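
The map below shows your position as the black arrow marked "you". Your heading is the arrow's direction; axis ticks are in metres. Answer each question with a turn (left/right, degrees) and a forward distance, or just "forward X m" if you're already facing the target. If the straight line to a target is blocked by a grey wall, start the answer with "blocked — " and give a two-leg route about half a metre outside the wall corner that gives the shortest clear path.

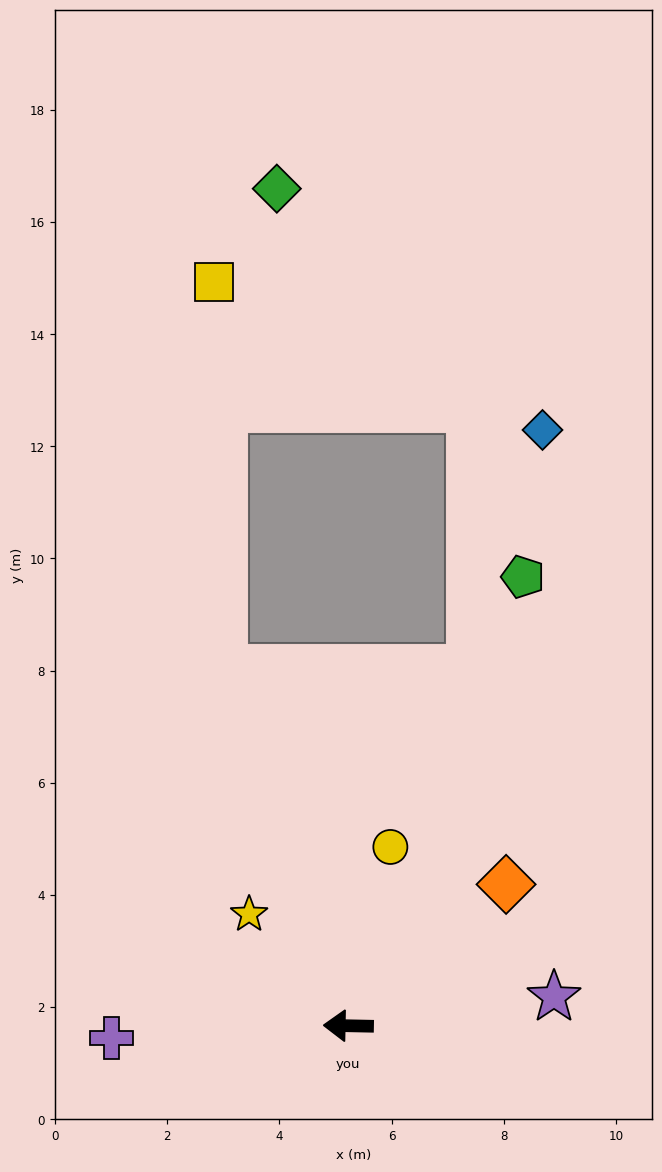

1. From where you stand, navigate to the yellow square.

blocked — turn right 70°, forward 6.8 m, then turn right 17°, forward 6.9 m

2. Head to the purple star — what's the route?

turn right 171°, forward 3.7 m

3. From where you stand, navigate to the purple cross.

turn left 4°, forward 4.2 m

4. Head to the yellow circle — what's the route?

turn right 102°, forward 3.3 m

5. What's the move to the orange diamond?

turn right 137°, forward 3.8 m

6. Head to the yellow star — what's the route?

turn right 47°, forward 2.7 m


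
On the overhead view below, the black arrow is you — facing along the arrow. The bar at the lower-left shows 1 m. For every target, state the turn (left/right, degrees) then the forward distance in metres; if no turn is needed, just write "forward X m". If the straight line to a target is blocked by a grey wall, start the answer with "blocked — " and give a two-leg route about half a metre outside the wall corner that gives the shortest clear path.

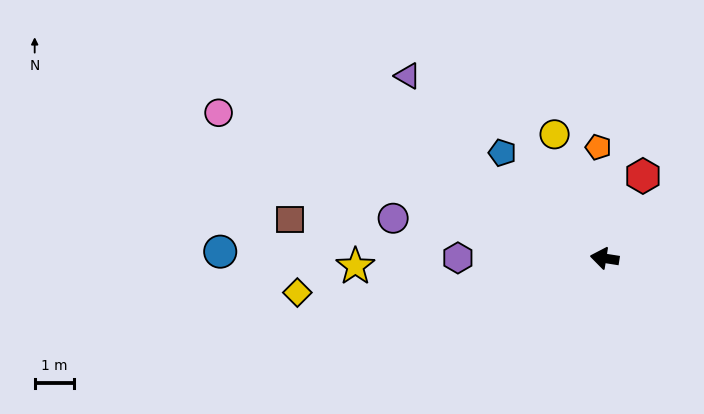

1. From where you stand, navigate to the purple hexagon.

turn left 9°, forward 3.7 m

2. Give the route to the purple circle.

forward 5.4 m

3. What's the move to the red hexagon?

turn right 106°, forward 2.3 m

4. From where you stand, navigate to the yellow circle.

turn right 59°, forward 3.4 m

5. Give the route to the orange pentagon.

turn right 78°, forward 2.8 m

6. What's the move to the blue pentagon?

turn right 37°, forward 3.7 m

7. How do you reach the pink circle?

turn right 12°, forward 10.4 m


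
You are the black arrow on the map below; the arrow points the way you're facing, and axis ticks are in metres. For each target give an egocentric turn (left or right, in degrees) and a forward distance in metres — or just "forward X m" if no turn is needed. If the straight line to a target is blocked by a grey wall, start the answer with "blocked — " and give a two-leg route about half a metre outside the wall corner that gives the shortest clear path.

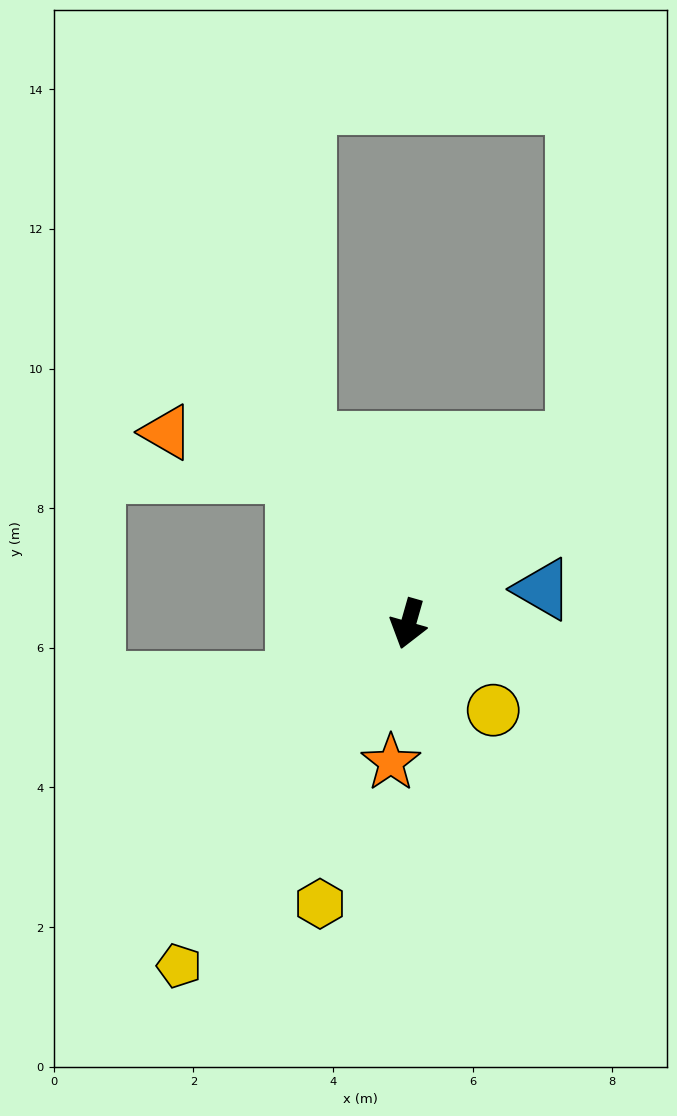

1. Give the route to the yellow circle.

turn left 60°, forward 1.7 m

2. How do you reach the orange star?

turn left 9°, forward 2.0 m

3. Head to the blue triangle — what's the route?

turn left 120°, forward 2.0 m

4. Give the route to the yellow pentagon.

turn right 18°, forward 5.9 m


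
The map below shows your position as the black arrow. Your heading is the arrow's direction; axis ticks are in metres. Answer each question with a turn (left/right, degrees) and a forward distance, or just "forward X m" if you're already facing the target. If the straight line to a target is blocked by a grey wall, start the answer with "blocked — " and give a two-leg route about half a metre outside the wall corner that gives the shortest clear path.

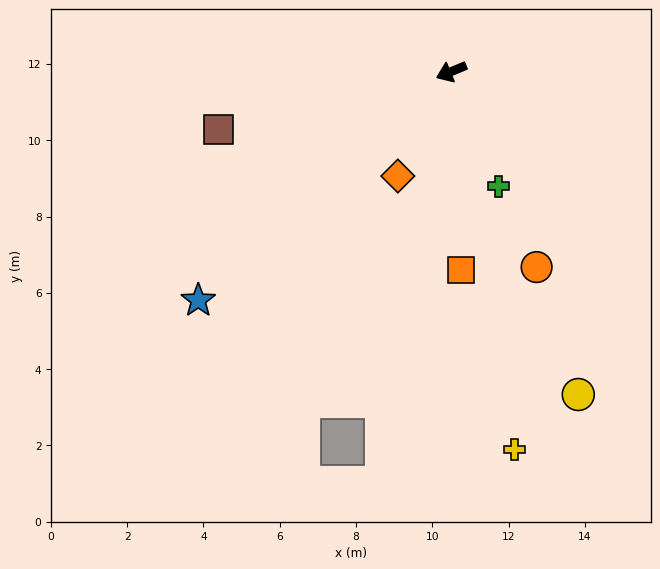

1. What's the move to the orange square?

turn left 70°, forward 5.2 m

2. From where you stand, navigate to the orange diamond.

turn left 40°, forward 3.1 m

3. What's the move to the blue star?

turn left 20°, forward 8.9 m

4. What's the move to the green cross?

turn left 90°, forward 3.2 m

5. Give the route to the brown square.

turn right 9°, forward 6.3 m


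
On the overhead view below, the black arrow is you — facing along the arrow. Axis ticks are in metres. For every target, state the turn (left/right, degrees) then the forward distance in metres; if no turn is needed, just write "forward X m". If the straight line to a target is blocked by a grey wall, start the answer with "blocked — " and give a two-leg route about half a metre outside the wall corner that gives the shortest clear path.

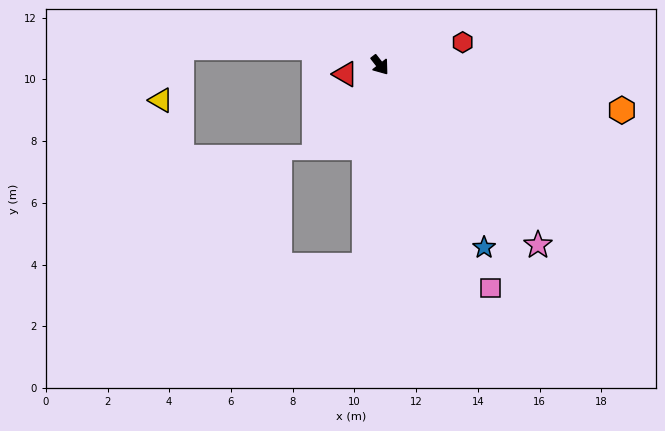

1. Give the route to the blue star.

turn right 8°, forward 6.8 m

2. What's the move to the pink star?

turn left 3°, forward 7.8 m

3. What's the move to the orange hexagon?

turn left 41°, forward 8.0 m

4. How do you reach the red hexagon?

turn left 67°, forward 2.8 m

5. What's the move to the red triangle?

turn right 113°, forward 1.2 m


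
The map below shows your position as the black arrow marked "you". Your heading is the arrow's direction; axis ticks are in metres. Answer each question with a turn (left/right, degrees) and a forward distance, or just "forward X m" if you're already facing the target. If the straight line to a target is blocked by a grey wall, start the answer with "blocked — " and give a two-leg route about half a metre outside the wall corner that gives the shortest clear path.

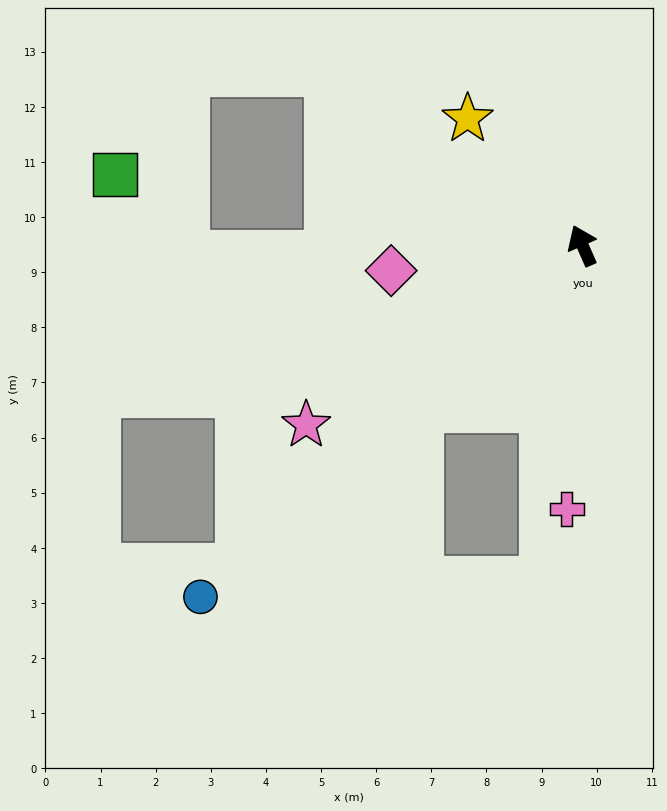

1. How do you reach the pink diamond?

turn left 74°, forward 3.5 m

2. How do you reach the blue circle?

turn left 109°, forward 9.4 m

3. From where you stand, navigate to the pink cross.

turn left 153°, forward 4.8 m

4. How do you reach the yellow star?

turn left 19°, forward 3.1 m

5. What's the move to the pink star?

turn left 99°, forward 6.0 m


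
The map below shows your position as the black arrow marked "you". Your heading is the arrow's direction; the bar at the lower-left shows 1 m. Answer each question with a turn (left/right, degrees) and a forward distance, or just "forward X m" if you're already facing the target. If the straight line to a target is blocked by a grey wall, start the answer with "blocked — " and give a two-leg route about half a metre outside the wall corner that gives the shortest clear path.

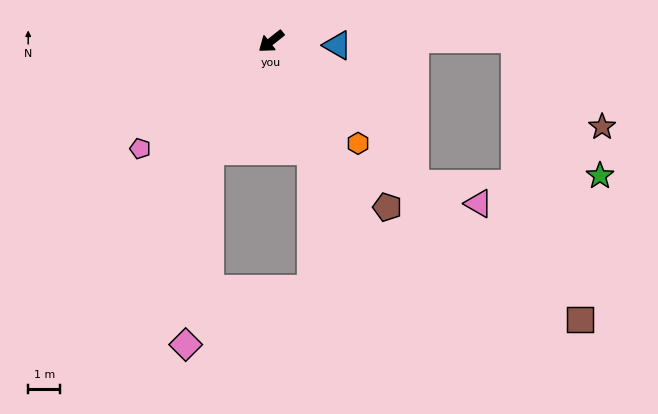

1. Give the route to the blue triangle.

turn left 138°, forward 2.1 m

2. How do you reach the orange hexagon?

turn left 92°, forward 4.2 m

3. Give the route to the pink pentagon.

forward 5.2 m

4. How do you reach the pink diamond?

blocked — turn left 23°, forward 3.9 m, then turn left 22°, forward 6.0 m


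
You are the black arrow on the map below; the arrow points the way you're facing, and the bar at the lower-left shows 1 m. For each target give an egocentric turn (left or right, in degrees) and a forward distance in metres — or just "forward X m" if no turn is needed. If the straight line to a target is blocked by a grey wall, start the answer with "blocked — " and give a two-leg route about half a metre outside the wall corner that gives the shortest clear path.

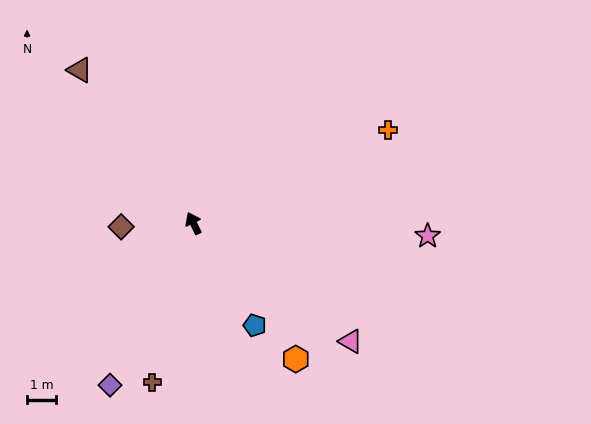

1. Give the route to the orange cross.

turn right 90°, forward 7.5 m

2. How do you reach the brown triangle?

turn left 10°, forward 6.6 m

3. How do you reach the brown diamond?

turn left 67°, forward 2.5 m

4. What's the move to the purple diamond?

turn left 127°, forward 6.3 m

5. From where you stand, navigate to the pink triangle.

turn right 153°, forward 6.8 m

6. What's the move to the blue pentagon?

turn right 175°, forward 4.1 m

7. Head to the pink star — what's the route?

turn right 119°, forward 8.1 m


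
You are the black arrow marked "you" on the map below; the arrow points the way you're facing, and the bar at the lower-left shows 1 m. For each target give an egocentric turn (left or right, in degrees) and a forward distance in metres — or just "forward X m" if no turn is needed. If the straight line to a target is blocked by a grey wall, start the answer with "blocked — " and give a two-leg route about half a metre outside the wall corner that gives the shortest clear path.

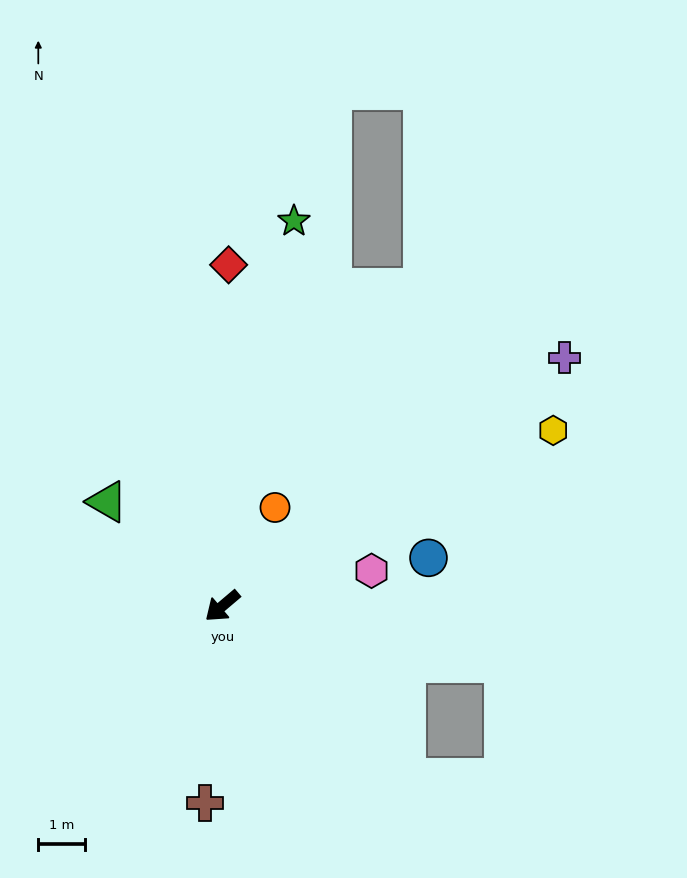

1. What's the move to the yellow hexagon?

turn left 168°, forward 8.1 m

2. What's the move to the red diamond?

turn right 131°, forward 7.4 m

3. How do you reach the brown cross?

turn left 45°, forward 4.3 m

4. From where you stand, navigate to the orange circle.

turn right 158°, forward 2.4 m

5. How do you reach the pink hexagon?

turn left 153°, forward 3.3 m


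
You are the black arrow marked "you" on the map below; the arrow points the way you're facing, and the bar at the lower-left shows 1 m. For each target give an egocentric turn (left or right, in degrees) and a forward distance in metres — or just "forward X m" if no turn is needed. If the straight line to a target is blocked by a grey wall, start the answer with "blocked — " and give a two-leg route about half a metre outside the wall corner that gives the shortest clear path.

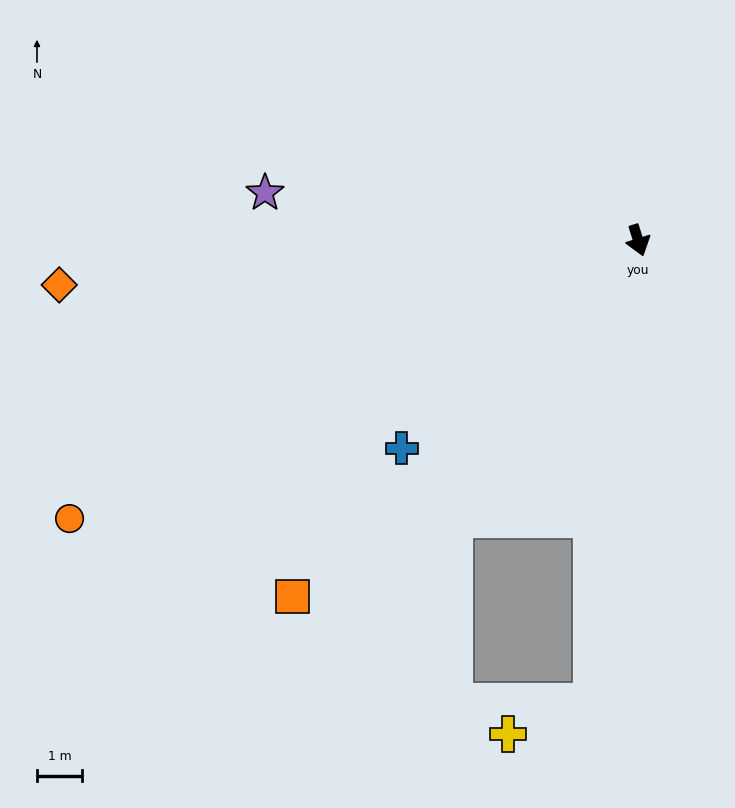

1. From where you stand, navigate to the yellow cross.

blocked — turn right 23°, forward 10.3 m, then turn right 64°, forward 2.0 m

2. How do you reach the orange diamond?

turn right 103°, forward 12.8 m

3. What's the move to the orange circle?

turn right 81°, forward 14.0 m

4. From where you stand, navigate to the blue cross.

turn right 66°, forward 7.0 m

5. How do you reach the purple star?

turn right 115°, forward 8.3 m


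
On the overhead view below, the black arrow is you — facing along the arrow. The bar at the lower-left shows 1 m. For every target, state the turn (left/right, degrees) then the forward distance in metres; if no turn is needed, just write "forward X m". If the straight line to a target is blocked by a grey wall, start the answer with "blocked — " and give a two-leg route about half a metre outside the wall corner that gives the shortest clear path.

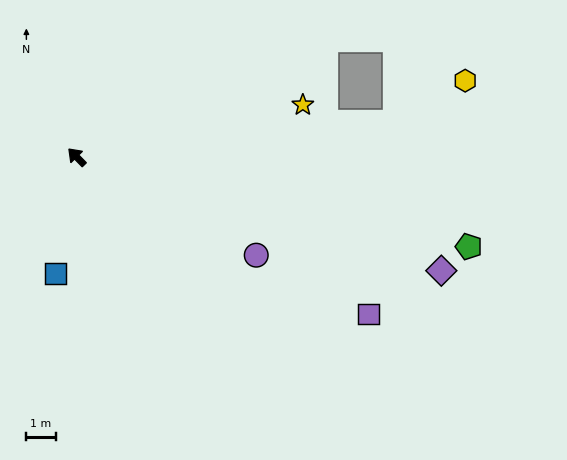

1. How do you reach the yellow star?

turn right 121°, forward 7.9 m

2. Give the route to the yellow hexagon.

blocked — turn right 128°, forward 10.9 m, then turn left 25°, forward 2.8 m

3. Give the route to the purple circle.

turn right 163°, forward 7.0 m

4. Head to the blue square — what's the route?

turn left 126°, forward 4.1 m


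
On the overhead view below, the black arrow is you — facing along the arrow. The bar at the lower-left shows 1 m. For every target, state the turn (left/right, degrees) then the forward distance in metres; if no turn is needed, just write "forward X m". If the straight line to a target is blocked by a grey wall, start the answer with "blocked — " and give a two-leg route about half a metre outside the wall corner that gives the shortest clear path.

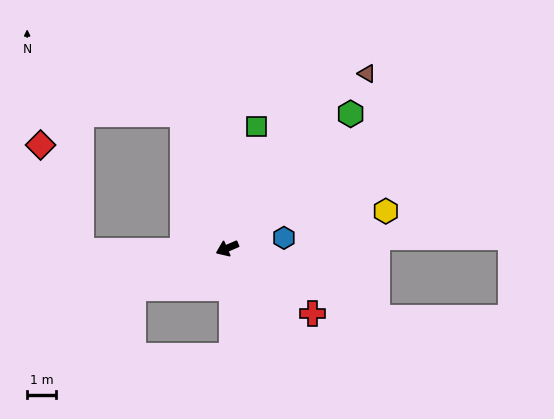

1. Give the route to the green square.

turn right 127°, forward 4.3 m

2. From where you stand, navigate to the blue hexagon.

turn left 167°, forward 2.0 m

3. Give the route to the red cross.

turn left 119°, forward 3.7 m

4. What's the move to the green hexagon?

turn right 156°, forward 6.3 m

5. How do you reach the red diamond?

blocked — turn right 23°, forward 5.0 m, then turn right 69°, forward 3.9 m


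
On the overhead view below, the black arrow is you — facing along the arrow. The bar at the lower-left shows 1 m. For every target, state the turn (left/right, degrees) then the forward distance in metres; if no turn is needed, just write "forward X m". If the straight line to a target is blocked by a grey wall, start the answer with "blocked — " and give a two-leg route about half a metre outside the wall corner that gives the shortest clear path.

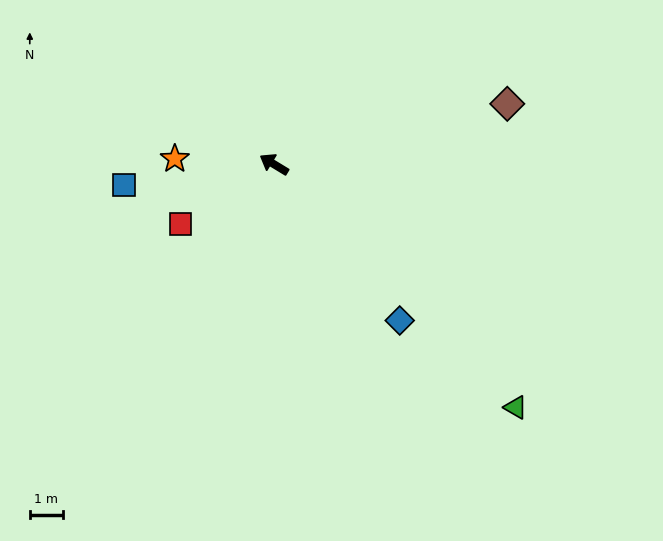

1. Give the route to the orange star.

turn left 28°, forward 3.0 m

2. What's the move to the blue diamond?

turn left 160°, forward 6.1 m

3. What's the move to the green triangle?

turn left 166°, forward 10.4 m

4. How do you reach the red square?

turn left 64°, forward 3.4 m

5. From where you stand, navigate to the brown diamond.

turn right 134°, forward 7.3 m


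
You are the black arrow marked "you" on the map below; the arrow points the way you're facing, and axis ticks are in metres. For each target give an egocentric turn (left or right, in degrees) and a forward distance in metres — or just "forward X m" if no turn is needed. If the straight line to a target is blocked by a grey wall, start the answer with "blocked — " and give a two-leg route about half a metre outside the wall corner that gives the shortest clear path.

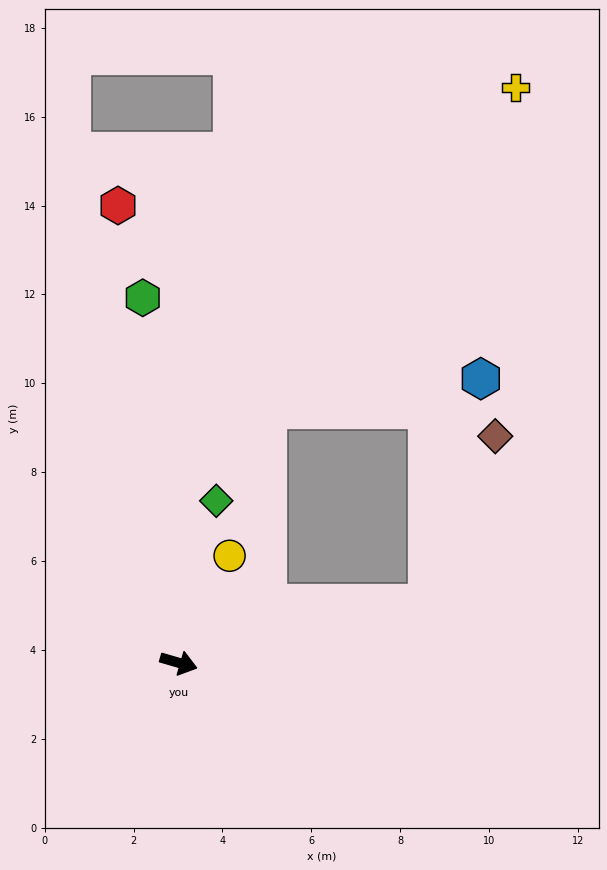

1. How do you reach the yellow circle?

turn left 81°, forward 2.7 m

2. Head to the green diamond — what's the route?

turn left 93°, forward 3.7 m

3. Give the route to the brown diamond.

blocked — turn left 30°, forward 5.7 m, then turn left 54°, forward 4.1 m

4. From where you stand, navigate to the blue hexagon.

blocked — turn left 30°, forward 5.7 m, then turn left 63°, forward 5.2 m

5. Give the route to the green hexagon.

turn left 112°, forward 8.3 m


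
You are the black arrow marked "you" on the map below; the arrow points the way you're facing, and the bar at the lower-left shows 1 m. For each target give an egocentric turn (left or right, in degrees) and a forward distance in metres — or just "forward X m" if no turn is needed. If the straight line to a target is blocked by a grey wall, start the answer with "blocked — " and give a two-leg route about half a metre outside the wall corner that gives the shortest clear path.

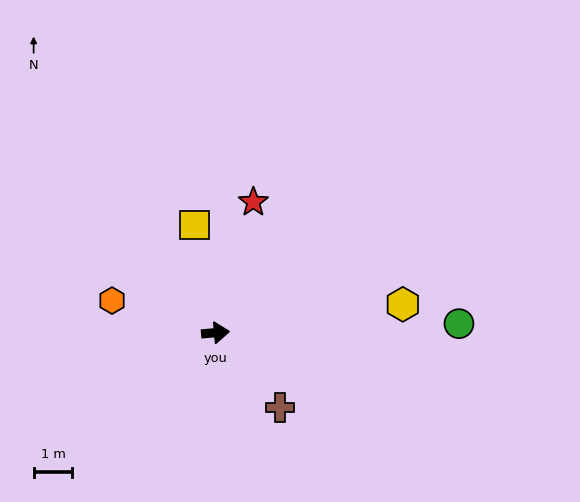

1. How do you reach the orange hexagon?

turn left 158°, forward 2.8 m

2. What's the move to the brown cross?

turn right 54°, forward 2.5 m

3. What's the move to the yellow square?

turn left 96°, forward 2.8 m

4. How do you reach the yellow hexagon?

turn left 4°, forward 4.9 m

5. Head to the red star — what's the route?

turn left 69°, forward 3.5 m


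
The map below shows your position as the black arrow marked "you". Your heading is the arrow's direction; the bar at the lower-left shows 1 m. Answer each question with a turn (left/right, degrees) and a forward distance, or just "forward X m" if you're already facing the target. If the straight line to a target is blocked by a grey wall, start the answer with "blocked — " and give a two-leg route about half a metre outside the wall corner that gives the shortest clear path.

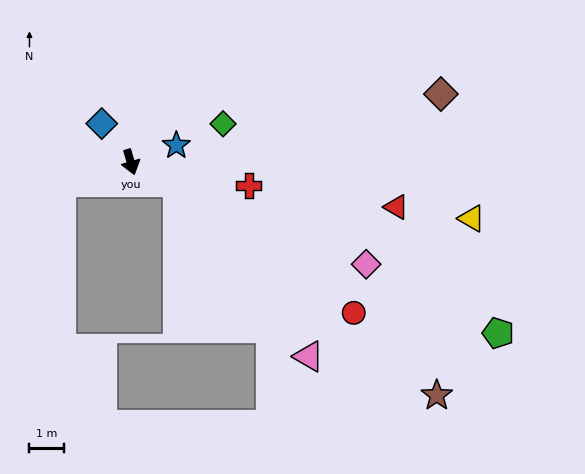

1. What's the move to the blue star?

turn left 94°, forward 1.4 m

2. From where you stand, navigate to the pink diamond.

turn left 50°, forward 7.5 m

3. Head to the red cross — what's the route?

turn left 63°, forward 3.5 m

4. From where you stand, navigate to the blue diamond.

turn right 159°, forward 1.4 m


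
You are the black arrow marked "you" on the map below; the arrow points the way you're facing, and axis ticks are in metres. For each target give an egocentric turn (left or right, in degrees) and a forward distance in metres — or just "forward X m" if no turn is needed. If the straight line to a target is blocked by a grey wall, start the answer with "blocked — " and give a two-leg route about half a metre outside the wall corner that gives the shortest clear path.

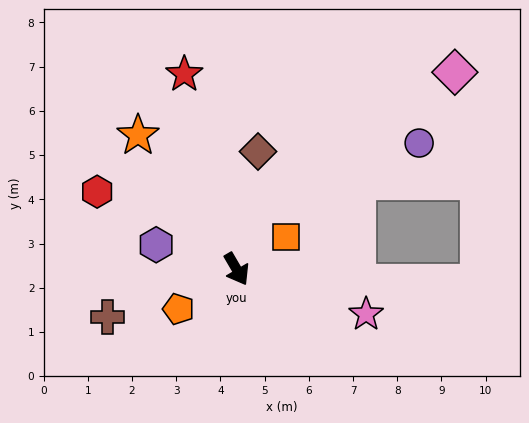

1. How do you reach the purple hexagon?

turn right 137°, forward 1.9 m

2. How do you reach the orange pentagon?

turn right 86°, forward 1.6 m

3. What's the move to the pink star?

turn left 41°, forward 3.1 m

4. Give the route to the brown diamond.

turn left 139°, forward 2.7 m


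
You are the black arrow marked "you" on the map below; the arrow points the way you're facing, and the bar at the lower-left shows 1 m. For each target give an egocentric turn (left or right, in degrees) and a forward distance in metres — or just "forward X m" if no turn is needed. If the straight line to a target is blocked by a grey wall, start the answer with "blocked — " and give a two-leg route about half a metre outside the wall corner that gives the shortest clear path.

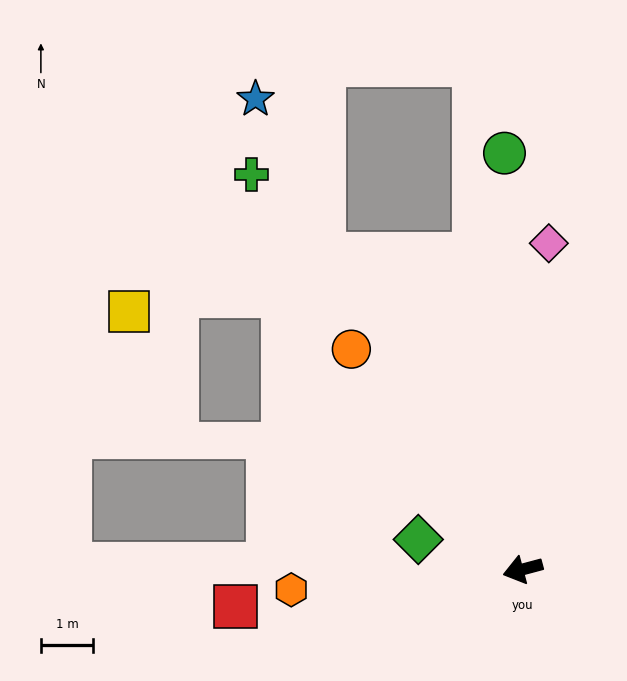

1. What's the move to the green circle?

turn right 102°, forward 7.9 m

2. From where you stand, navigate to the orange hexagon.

turn right 10°, forward 4.4 m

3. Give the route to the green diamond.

turn right 31°, forward 2.1 m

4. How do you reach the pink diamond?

turn right 110°, forward 6.2 m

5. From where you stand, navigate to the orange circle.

turn right 67°, forward 5.3 m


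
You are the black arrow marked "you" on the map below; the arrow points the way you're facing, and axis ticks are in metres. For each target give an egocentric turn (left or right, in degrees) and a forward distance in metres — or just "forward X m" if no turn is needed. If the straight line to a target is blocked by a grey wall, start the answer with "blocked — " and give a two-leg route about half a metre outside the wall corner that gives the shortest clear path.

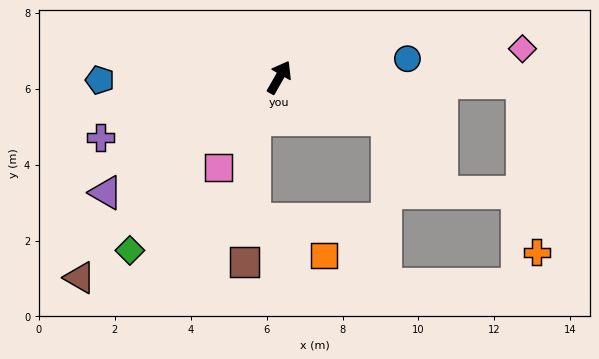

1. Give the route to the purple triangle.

turn left 153°, forward 5.5 m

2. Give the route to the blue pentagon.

turn left 121°, forward 4.7 m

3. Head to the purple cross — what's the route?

turn left 138°, forward 5.0 m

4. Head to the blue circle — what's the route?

turn right 52°, forward 3.4 m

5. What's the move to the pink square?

turn left 176°, forward 2.9 m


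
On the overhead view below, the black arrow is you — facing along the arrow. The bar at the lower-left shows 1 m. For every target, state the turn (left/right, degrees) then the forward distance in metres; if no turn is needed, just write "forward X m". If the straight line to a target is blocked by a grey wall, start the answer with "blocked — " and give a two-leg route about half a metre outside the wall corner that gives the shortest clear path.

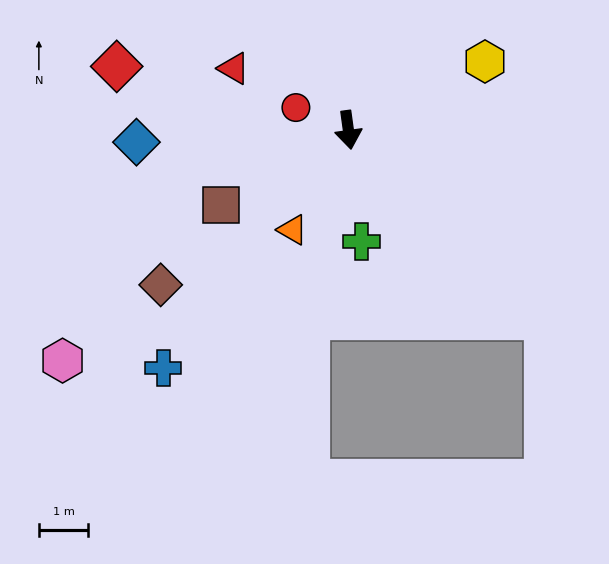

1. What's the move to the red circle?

turn right 121°, forward 1.1 m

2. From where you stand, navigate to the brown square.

turn right 67°, forward 3.0 m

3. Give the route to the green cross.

forward 2.3 m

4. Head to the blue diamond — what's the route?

turn right 95°, forward 4.3 m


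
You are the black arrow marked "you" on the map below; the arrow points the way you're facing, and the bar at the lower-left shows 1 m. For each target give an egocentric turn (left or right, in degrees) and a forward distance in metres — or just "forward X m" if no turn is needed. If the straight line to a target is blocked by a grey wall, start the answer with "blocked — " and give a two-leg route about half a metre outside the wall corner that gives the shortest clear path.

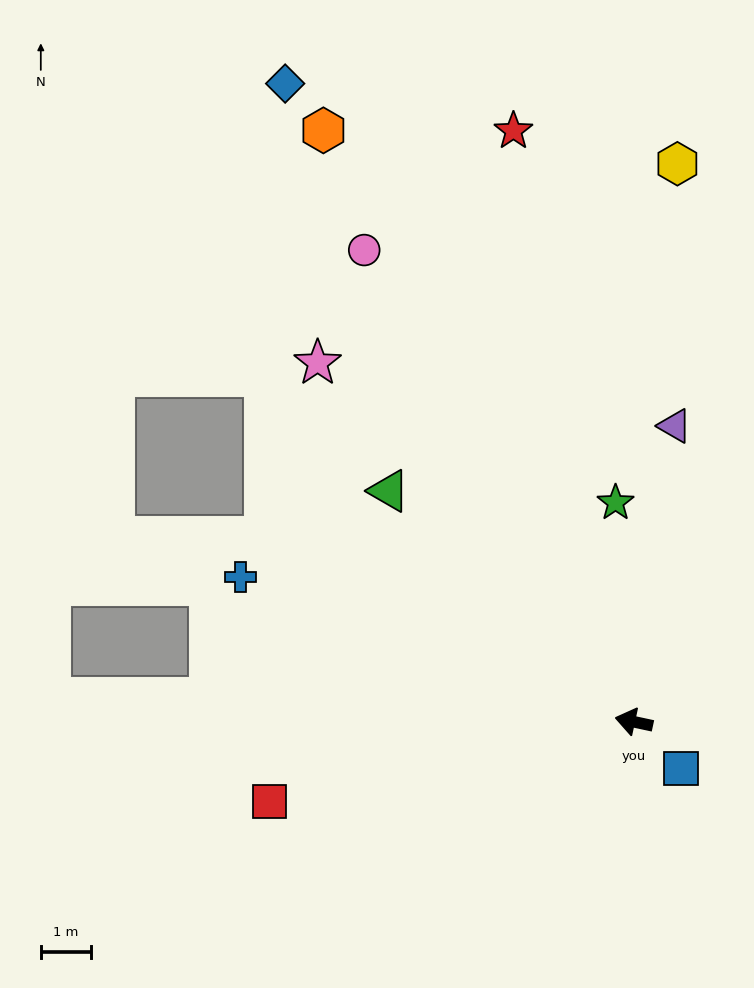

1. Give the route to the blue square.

turn left 147°, forward 1.3 m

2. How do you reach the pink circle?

turn right 48°, forward 10.8 m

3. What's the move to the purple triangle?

turn right 86°, forward 5.9 m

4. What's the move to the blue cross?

turn right 8°, forward 8.3 m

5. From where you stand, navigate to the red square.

turn left 24°, forward 7.4 m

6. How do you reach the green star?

turn right 73°, forward 4.4 m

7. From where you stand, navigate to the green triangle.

turn right 31°, forward 6.7 m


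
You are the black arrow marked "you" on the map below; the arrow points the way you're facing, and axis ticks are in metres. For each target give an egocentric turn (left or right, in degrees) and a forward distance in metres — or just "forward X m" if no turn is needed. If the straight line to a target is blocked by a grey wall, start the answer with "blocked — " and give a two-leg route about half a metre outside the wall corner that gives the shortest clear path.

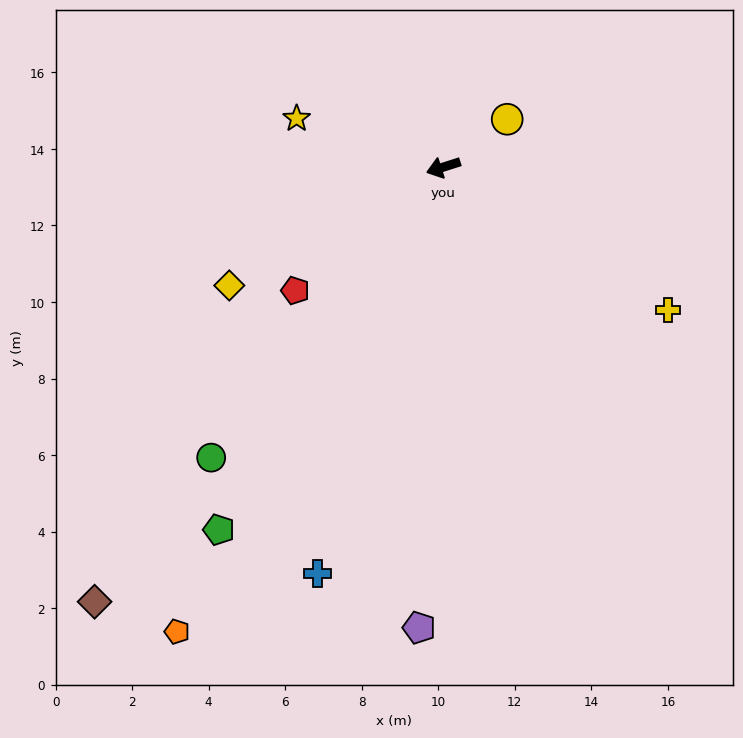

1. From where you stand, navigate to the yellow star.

turn right 36°, forward 4.0 m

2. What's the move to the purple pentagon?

turn left 69°, forward 12.1 m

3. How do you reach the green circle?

turn left 34°, forward 9.7 m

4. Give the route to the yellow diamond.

turn left 11°, forward 6.4 m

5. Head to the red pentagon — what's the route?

turn left 22°, forward 5.0 m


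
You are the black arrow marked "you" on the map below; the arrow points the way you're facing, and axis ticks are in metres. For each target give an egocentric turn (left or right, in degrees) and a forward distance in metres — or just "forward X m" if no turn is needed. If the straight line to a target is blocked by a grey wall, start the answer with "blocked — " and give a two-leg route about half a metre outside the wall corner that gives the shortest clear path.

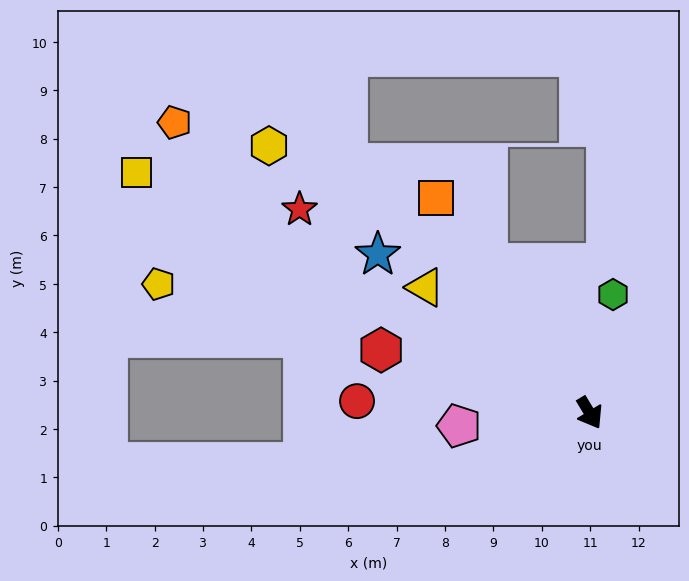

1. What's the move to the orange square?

turn right 176°, forward 5.5 m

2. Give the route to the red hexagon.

turn right 138°, forward 4.5 m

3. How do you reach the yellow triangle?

turn right 158°, forward 4.3 m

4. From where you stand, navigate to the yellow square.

turn right 149°, forward 10.6 m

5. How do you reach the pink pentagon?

turn right 115°, forward 2.7 m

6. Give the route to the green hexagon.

turn left 138°, forward 2.5 m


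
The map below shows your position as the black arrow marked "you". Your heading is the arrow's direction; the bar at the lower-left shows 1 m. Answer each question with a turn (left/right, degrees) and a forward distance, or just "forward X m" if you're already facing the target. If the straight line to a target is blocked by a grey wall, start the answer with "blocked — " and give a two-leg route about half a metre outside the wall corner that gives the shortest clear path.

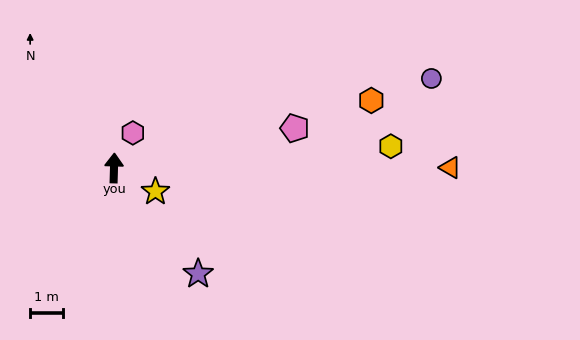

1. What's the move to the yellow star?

turn right 118°, forward 1.4 m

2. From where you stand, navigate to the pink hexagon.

turn right 27°, forward 1.2 m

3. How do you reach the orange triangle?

turn right 88°, forward 10.2 m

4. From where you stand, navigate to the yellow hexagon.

turn right 84°, forward 8.4 m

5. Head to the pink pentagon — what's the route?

turn right 76°, forward 5.6 m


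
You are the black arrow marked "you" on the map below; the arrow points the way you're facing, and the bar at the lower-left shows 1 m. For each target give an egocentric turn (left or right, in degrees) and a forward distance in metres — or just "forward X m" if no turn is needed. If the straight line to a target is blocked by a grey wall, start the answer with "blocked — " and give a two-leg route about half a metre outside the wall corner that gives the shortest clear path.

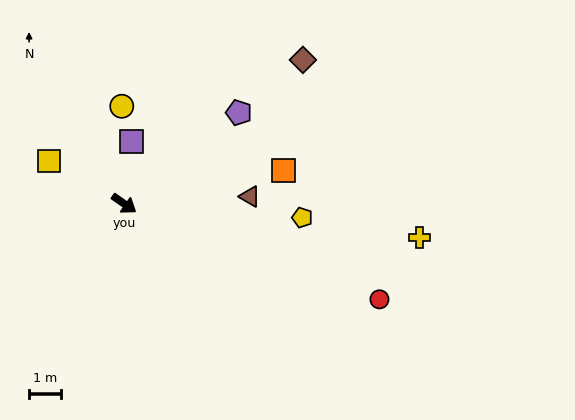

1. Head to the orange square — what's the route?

turn left 47°, forward 5.2 m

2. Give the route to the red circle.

turn left 14°, forward 8.6 m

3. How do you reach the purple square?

turn left 118°, forward 2.0 m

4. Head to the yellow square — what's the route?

turn right 175°, forward 2.7 m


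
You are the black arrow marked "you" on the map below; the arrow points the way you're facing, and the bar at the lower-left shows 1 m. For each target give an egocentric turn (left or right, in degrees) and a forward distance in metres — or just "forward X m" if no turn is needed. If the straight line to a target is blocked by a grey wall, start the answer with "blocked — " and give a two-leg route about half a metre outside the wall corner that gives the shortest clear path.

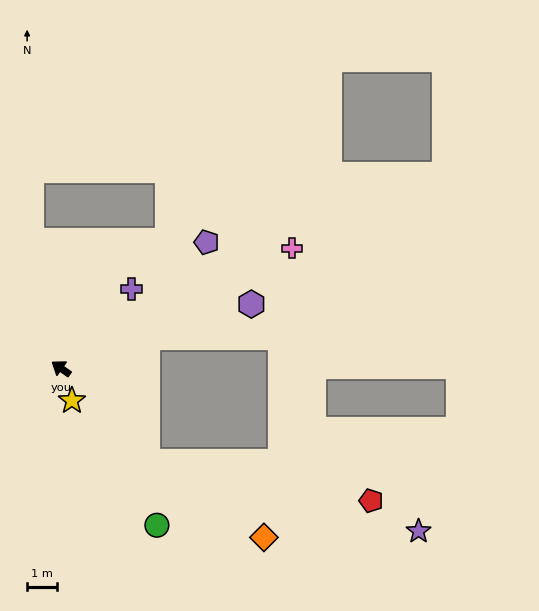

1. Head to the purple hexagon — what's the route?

turn right 126°, forward 6.7 m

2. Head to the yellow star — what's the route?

turn left 144°, forward 1.1 m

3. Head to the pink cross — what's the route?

turn right 117°, forward 8.7 m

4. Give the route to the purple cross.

turn right 97°, forward 3.5 m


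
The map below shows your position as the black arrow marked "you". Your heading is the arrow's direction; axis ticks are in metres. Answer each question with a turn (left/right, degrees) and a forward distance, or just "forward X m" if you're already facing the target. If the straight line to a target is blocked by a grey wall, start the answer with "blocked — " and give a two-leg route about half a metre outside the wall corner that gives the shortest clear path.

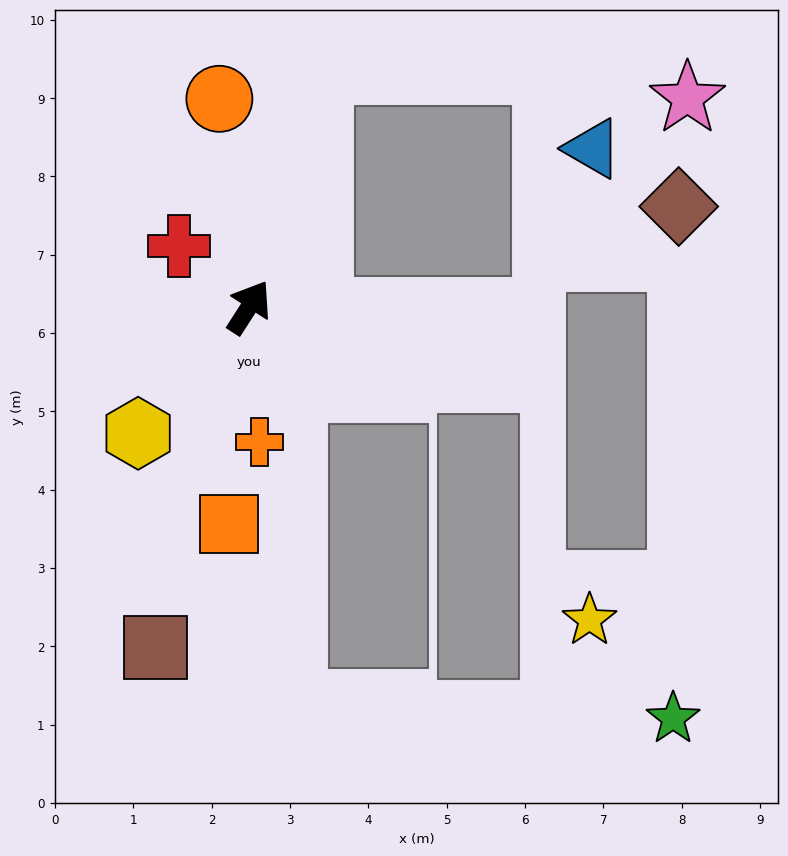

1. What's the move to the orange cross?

turn right 143°, forward 1.7 m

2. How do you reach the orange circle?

turn left 41°, forward 2.7 m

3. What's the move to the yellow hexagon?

turn left 171°, forward 2.1 m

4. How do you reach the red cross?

turn left 82°, forward 1.2 m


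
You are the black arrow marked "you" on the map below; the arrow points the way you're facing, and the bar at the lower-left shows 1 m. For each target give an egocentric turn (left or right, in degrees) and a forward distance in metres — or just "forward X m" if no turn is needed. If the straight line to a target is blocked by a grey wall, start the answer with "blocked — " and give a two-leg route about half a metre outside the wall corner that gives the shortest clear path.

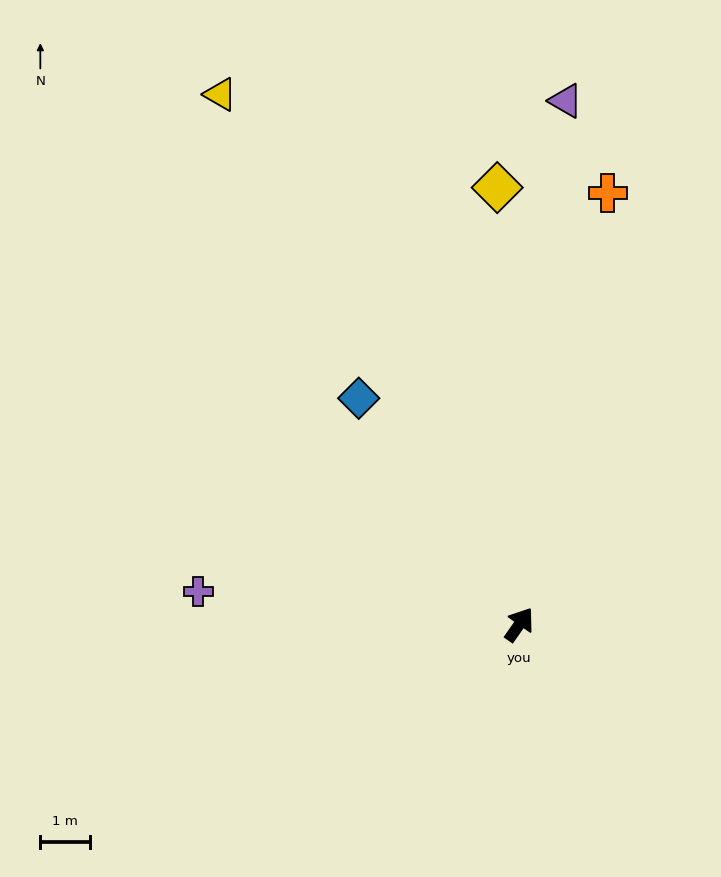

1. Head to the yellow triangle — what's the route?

turn left 64°, forward 12.3 m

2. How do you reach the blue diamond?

turn left 70°, forward 5.6 m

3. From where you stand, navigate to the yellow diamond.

turn left 38°, forward 8.9 m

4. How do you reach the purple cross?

turn left 119°, forward 6.6 m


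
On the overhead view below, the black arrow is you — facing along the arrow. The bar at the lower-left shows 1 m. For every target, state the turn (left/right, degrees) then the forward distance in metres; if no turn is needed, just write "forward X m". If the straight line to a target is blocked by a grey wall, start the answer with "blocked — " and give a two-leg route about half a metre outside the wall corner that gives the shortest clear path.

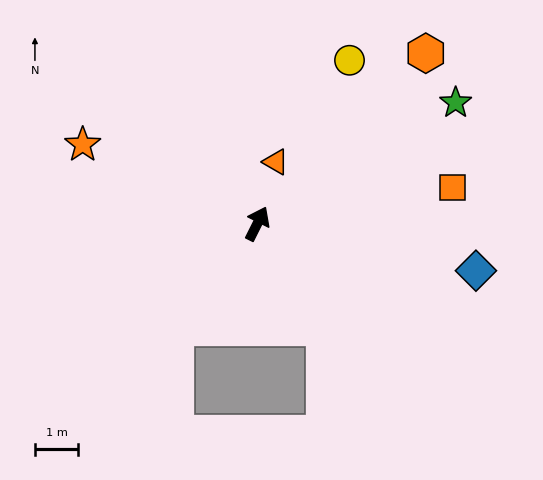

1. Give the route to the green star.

turn right 32°, forward 5.4 m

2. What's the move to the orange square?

turn right 53°, forward 4.6 m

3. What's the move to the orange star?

turn left 92°, forward 4.5 m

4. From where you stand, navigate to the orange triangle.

turn left 10°, forward 1.5 m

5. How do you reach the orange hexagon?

turn right 18°, forward 5.6 m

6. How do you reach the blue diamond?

turn right 76°, forward 5.2 m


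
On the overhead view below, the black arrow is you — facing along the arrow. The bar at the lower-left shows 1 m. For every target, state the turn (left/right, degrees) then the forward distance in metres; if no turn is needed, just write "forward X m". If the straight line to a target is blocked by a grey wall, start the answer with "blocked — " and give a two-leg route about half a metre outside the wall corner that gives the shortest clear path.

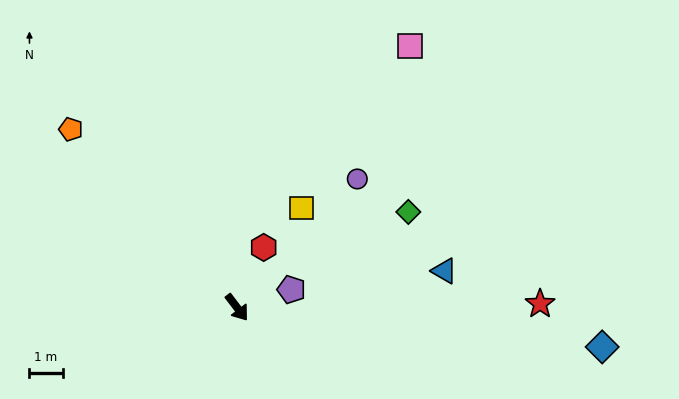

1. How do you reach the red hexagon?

turn left 119°, forward 2.0 m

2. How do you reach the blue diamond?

turn left 47°, forward 11.1 m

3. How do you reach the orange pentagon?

turn right 174°, forward 7.4 m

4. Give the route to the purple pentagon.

turn left 71°, forward 1.7 m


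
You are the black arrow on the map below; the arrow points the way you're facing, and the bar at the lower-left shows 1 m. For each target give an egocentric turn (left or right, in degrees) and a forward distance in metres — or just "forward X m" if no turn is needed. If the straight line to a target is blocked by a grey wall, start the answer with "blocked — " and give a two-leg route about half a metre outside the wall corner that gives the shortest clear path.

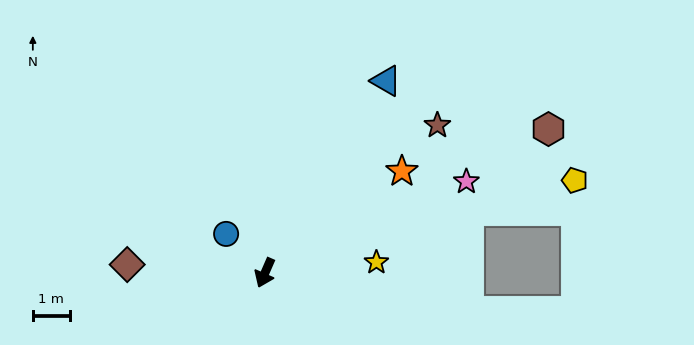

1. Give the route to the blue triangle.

turn left 171°, forward 6.2 m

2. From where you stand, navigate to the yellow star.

turn left 119°, forward 3.0 m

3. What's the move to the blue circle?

turn right 112°, forward 1.5 m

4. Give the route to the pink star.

turn left 138°, forward 6.0 m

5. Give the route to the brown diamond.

turn right 70°, forward 3.7 m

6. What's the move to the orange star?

turn left 150°, forward 4.6 m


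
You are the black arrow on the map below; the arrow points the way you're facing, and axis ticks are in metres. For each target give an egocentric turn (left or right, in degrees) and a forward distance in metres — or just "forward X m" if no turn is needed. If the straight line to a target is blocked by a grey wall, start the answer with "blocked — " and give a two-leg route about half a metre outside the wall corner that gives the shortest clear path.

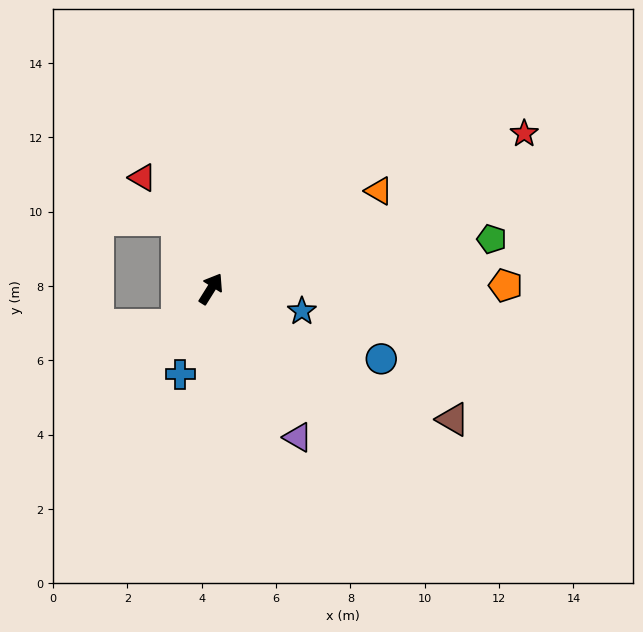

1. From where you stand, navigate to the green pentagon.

turn right 48°, forward 7.7 m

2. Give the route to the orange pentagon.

turn right 57°, forward 7.9 m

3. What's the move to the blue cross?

turn right 168°, forward 2.4 m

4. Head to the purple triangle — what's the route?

turn right 118°, forward 4.6 m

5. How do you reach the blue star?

turn right 72°, forward 2.5 m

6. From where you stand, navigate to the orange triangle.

turn right 28°, forward 5.2 m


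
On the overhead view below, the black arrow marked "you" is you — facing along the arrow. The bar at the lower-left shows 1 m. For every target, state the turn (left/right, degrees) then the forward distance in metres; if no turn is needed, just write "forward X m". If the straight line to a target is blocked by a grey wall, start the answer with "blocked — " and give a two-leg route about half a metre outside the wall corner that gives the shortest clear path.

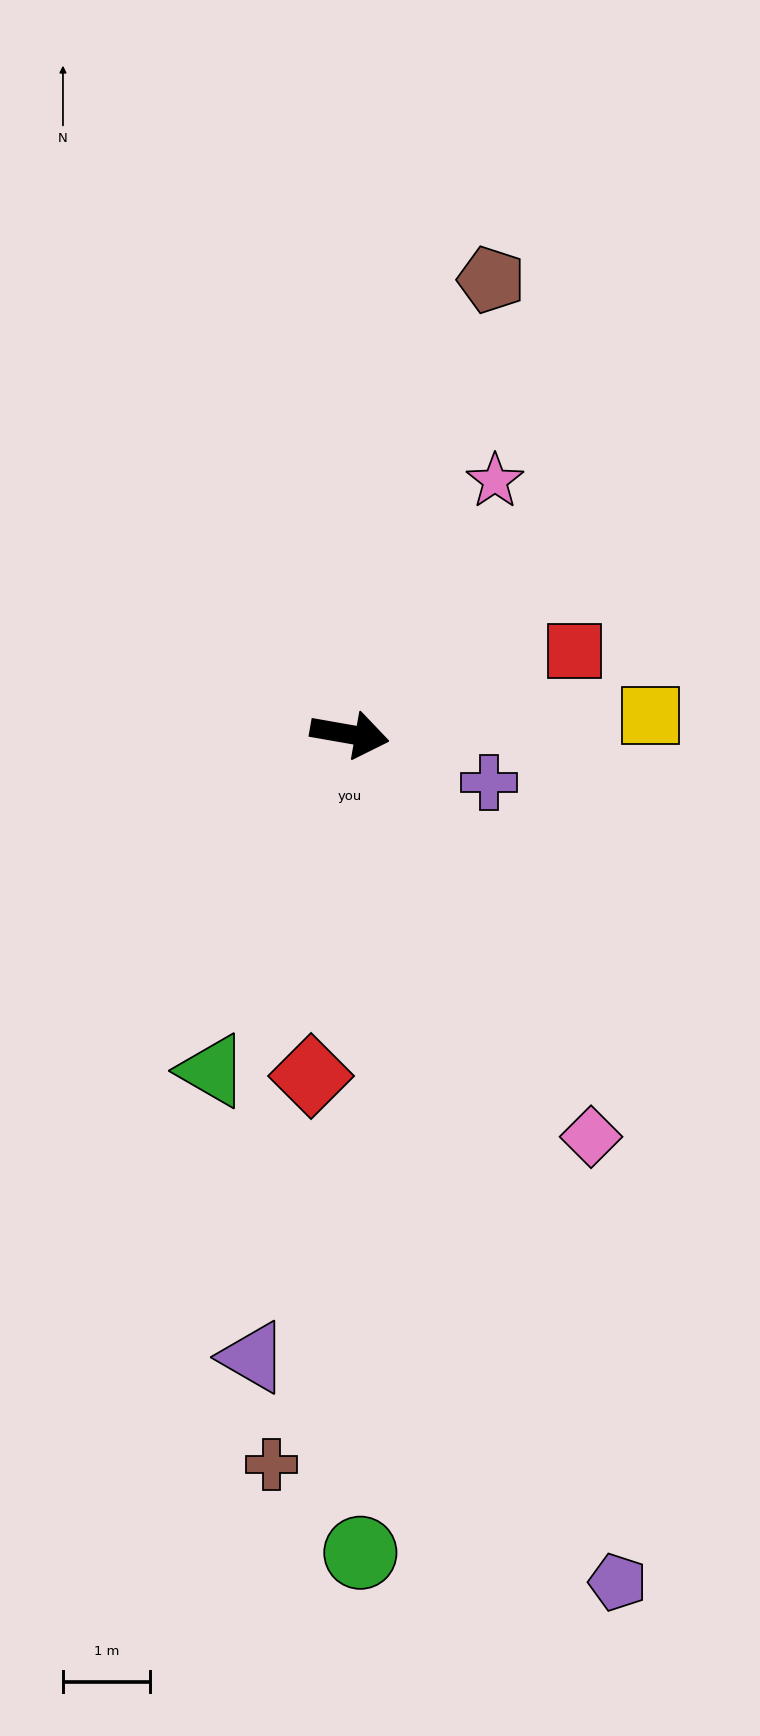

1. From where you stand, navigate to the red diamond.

turn right 86°, forward 3.9 m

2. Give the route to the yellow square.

turn left 14°, forward 3.4 m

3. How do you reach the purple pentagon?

turn right 62°, forward 10.2 m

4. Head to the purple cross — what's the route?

turn right 9°, forward 1.7 m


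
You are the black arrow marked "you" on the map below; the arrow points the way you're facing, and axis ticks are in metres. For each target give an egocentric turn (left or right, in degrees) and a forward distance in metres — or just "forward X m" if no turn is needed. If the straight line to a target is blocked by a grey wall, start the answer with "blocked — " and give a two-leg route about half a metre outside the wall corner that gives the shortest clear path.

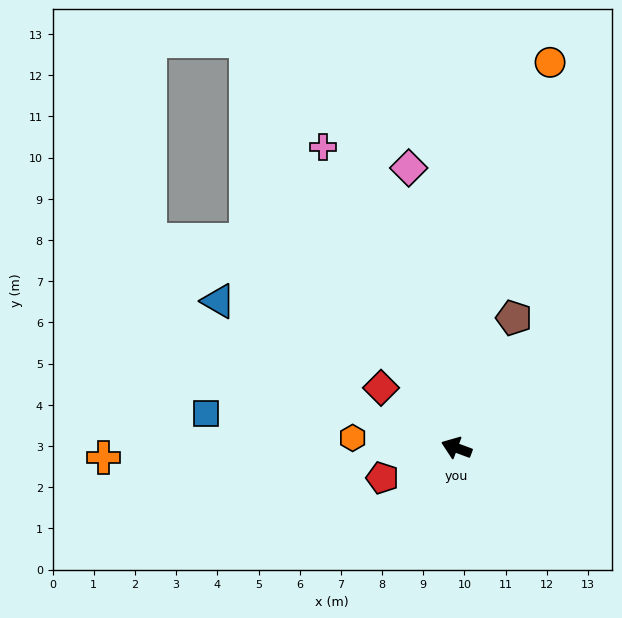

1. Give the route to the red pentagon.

turn left 42°, forward 1.9 m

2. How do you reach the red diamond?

turn right 18°, forward 2.3 m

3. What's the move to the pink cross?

turn right 46°, forward 8.0 m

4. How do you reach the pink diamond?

turn right 60°, forward 6.9 m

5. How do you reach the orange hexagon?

turn left 15°, forward 2.5 m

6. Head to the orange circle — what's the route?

turn right 83°, forward 9.6 m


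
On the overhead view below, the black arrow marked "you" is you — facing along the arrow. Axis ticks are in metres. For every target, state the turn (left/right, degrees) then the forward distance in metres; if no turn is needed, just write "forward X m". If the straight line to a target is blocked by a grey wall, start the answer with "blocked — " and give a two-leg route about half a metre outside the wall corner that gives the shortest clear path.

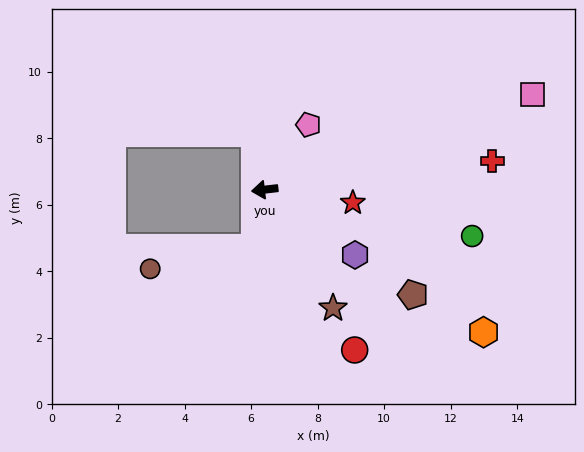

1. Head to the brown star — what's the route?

turn left 113°, forward 4.1 m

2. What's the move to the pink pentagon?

turn right 131°, forward 2.4 m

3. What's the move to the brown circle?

blocked — turn left 74°, forward 1.8 m, then turn right 69°, forward 3.2 m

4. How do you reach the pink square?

turn right 167°, forward 8.5 m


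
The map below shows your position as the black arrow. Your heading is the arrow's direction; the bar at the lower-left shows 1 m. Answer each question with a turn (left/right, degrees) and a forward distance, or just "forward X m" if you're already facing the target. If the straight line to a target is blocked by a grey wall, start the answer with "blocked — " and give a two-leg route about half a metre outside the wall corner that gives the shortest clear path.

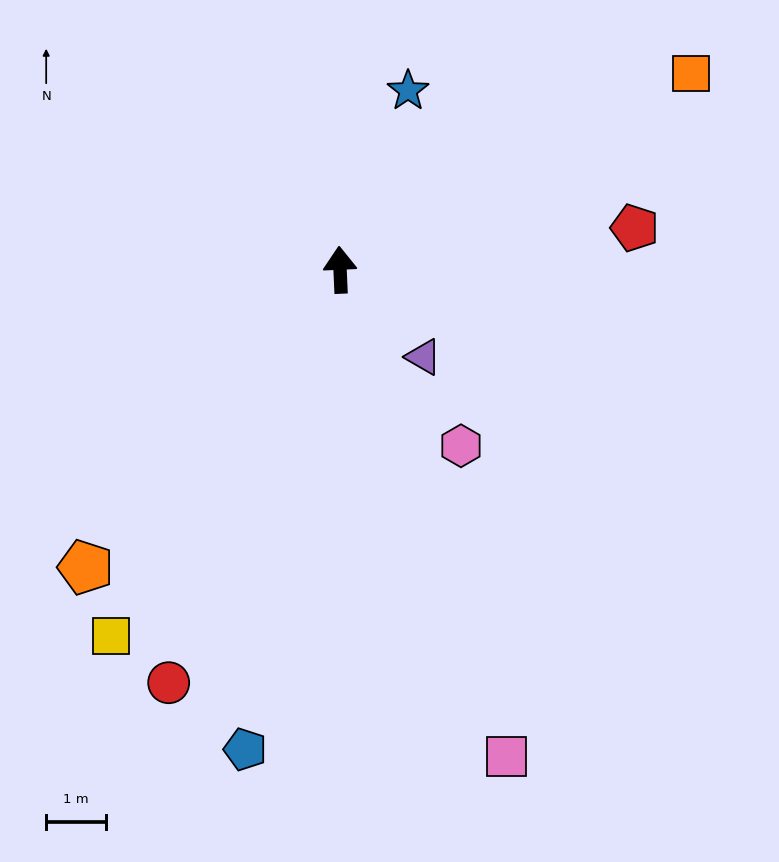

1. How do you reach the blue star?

turn right 23°, forward 3.2 m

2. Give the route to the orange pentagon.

turn left 137°, forward 6.6 m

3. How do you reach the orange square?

turn right 63°, forward 6.8 m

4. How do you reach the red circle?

turn left 155°, forward 7.5 m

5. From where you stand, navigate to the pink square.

turn right 164°, forward 8.7 m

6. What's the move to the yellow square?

turn left 145°, forward 7.3 m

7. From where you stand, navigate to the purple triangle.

turn right 139°, forward 2.0 m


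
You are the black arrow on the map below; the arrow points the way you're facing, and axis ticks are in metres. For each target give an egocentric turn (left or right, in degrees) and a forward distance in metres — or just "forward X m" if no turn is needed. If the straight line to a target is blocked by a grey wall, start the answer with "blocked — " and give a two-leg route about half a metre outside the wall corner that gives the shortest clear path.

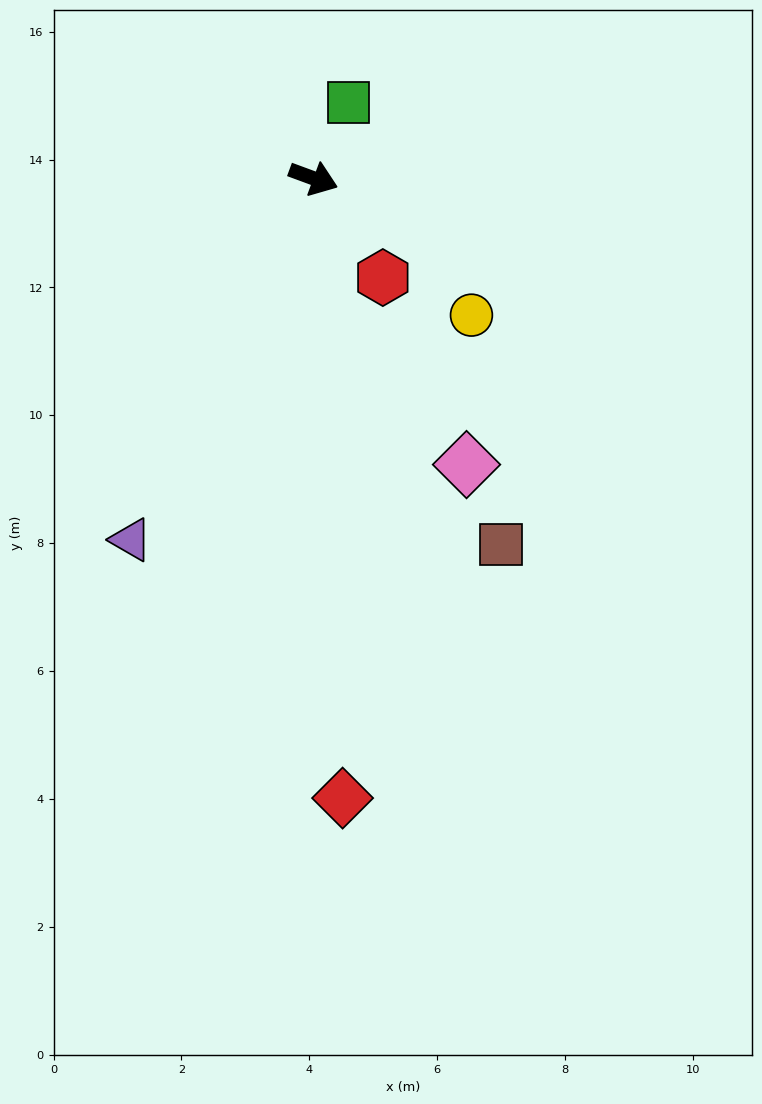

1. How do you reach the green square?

turn left 86°, forward 1.3 m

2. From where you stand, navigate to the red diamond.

turn right 67°, forward 9.7 m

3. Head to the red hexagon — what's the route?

turn right 35°, forward 1.9 m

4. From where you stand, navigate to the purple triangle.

turn right 97°, forward 6.3 m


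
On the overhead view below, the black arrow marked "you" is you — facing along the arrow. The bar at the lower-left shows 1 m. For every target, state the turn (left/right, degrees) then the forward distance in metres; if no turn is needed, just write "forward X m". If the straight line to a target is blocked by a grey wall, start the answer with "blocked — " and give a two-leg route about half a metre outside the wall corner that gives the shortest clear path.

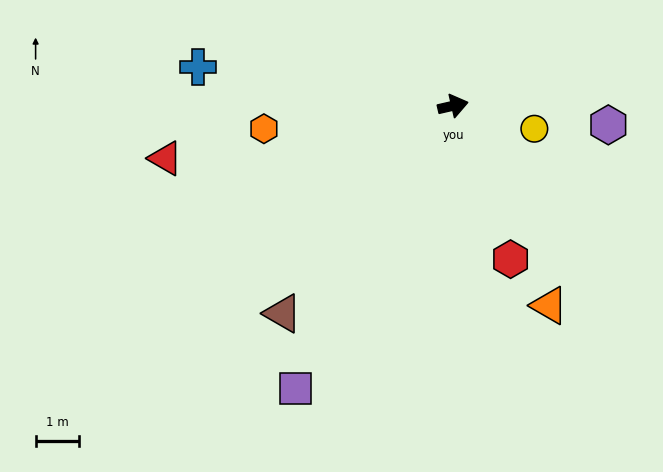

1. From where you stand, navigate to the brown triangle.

turn right 142°, forward 6.1 m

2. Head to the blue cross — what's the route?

turn left 158°, forward 5.9 m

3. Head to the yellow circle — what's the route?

turn right 29°, forward 1.9 m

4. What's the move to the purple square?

turn right 132°, forward 7.4 m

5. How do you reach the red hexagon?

turn right 82°, forward 3.8 m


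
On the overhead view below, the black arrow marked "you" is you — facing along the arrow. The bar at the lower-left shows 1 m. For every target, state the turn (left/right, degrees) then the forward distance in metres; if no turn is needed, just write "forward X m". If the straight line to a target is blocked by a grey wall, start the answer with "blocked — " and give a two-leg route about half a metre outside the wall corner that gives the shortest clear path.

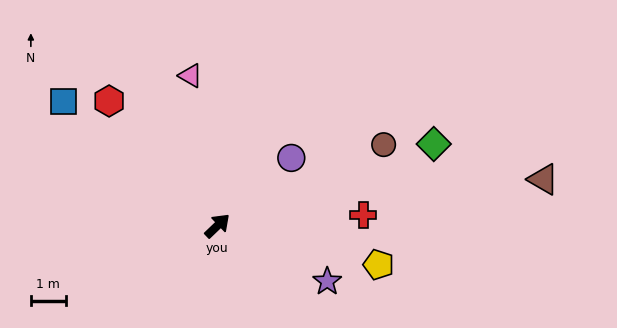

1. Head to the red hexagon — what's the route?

turn left 87°, forward 4.7 m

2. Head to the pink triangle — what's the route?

turn left 56°, forward 4.4 m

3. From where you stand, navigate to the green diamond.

turn right 23°, forward 6.6 m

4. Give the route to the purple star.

turn right 71°, forward 3.5 m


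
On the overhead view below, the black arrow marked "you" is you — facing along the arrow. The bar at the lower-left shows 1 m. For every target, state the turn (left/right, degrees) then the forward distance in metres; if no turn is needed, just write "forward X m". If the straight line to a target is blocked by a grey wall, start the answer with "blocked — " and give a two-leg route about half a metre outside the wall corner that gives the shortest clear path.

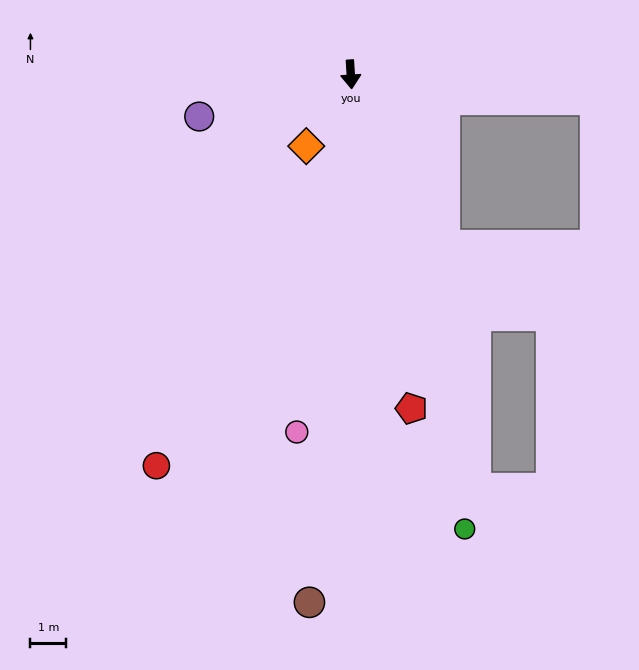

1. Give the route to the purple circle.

turn right 78°, forward 4.4 m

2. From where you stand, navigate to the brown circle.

turn right 8°, forward 14.8 m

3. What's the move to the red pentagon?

turn left 7°, forward 9.5 m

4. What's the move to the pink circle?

turn right 12°, forward 10.1 m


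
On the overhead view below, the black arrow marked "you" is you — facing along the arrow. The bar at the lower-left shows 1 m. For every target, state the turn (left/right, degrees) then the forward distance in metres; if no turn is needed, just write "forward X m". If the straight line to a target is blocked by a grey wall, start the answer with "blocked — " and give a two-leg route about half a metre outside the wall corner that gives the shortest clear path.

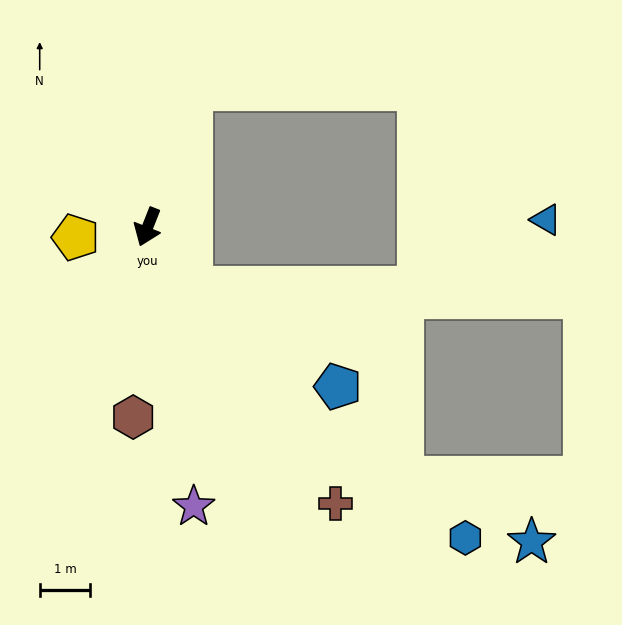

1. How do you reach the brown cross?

turn left 56°, forward 6.6 m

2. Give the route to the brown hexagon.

turn left 17°, forward 3.8 m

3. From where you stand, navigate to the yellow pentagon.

turn right 60°, forward 1.4 m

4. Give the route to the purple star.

turn left 31°, forward 5.6 m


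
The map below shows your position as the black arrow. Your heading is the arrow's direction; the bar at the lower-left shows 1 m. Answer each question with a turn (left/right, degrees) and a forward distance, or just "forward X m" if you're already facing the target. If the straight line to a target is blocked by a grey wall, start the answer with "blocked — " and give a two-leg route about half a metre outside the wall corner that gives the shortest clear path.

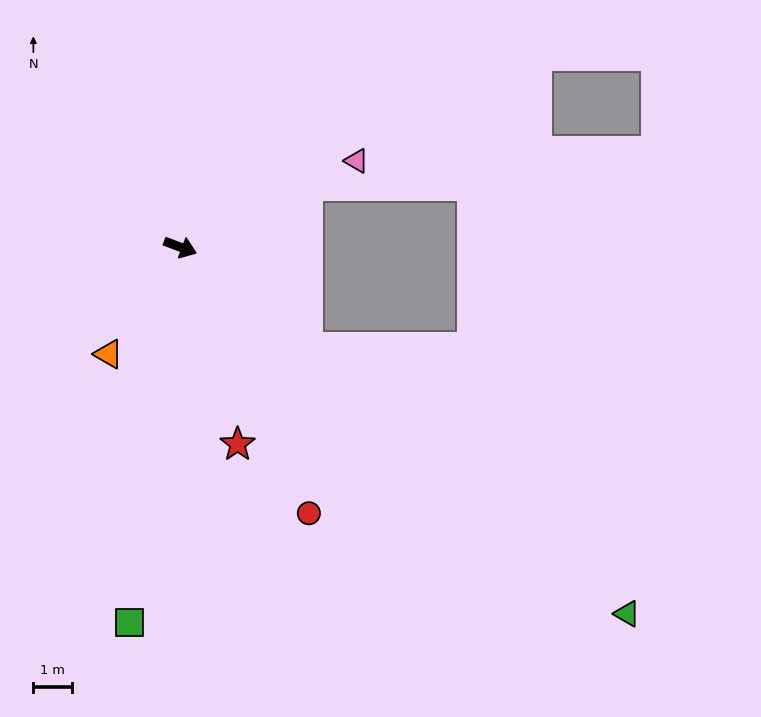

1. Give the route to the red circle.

turn right 44°, forward 7.7 m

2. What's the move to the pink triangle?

turn left 47°, forward 5.1 m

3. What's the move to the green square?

turn right 77°, forward 9.9 m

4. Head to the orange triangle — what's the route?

turn right 103°, forward 3.4 m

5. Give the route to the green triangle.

turn right 19°, forward 15.0 m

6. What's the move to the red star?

turn right 53°, forward 5.3 m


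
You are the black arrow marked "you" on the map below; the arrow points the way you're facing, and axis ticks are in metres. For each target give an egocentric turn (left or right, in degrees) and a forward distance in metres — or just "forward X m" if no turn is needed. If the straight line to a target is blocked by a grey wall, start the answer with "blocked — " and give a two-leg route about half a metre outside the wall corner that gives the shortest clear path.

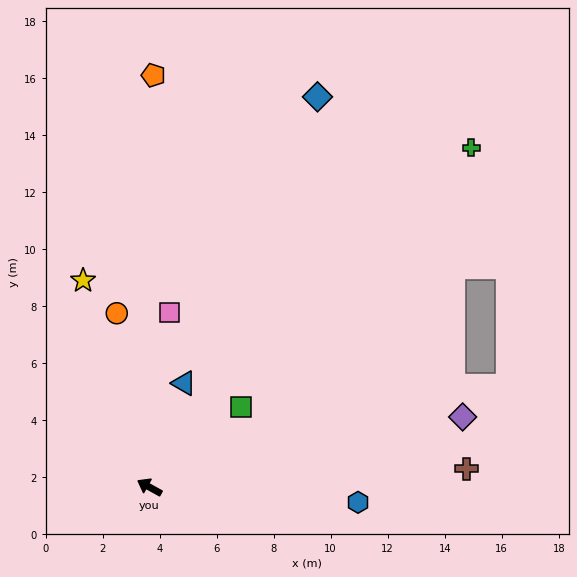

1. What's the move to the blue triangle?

turn right 79°, forward 3.8 m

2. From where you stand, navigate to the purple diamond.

turn right 138°, forward 11.3 m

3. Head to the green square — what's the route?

turn right 110°, forward 4.3 m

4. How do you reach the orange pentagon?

turn right 62°, forward 14.4 m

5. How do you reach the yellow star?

turn right 43°, forward 7.6 m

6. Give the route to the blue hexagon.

turn right 155°, forward 7.3 m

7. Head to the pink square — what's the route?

turn right 68°, forward 6.2 m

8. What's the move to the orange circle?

turn right 50°, forward 6.2 m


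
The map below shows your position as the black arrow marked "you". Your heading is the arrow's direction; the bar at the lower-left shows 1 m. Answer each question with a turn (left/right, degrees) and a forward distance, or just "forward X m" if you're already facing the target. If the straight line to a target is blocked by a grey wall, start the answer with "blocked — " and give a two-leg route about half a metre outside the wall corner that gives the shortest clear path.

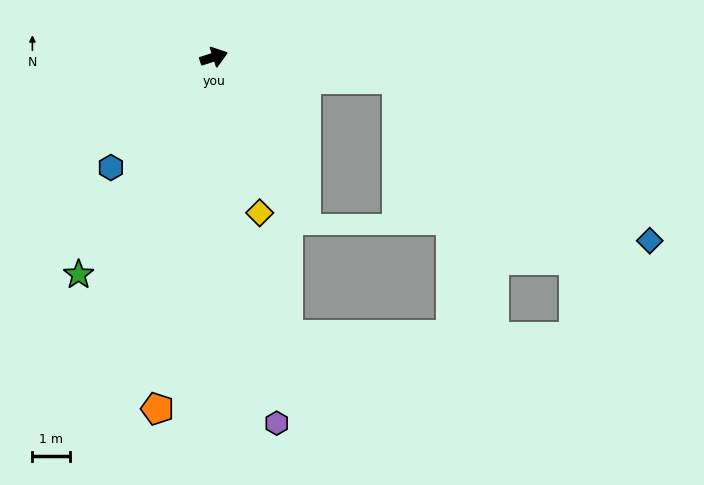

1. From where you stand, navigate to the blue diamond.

blocked — turn right 25°, forward 5.0 m, then turn right 26°, forward 8.0 m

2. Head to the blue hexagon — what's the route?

turn right 151°, forward 4.0 m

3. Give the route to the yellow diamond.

turn right 92°, forward 4.4 m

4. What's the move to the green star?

turn right 140°, forward 6.9 m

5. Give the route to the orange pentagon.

turn right 117°, forward 9.6 m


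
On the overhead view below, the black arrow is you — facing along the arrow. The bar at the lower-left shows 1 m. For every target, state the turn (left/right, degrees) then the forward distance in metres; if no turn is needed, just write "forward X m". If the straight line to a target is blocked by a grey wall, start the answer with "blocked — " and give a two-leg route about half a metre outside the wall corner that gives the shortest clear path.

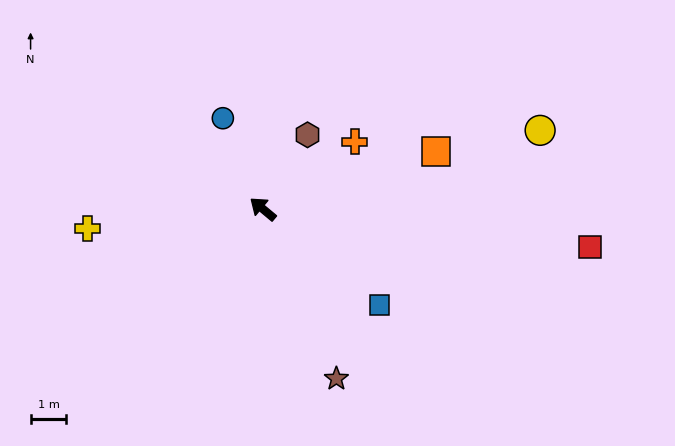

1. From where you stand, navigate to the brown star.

turn left 153°, forward 5.2 m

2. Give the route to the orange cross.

turn right 104°, forward 3.2 m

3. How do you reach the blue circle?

turn right 26°, forward 2.8 m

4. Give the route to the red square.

turn right 147°, forward 9.2 m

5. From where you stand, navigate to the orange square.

turn right 122°, forward 5.1 m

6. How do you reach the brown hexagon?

turn right 81°, forward 2.4 m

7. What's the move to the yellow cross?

turn left 46°, forward 4.9 m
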